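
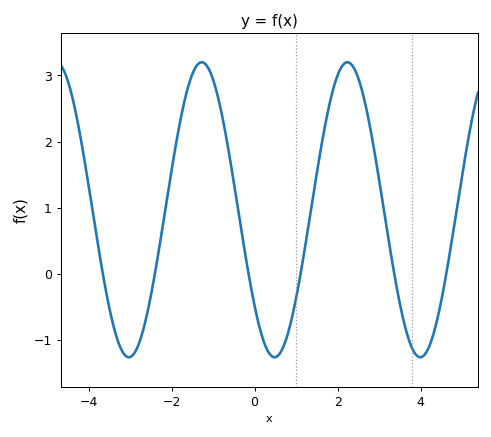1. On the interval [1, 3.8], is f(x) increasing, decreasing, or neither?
neither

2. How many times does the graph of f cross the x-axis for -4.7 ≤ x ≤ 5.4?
6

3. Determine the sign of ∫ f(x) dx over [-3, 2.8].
positive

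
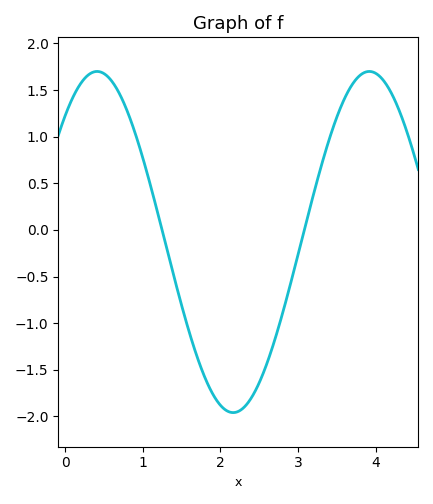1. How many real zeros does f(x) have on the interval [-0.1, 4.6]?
2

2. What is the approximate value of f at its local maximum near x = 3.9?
1.7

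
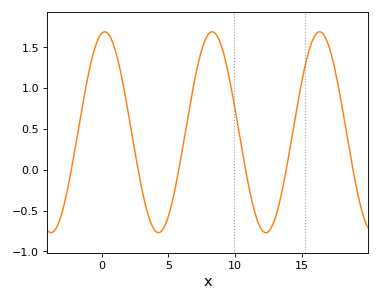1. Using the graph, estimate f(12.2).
-0.75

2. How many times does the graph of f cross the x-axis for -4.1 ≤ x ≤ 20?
6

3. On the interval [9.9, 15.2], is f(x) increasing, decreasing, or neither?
neither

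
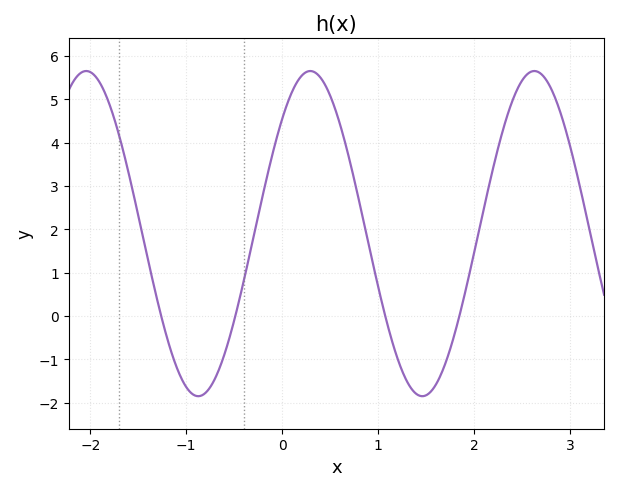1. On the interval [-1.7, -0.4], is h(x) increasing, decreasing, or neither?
neither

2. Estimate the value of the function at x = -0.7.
-1.4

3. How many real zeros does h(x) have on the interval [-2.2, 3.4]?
4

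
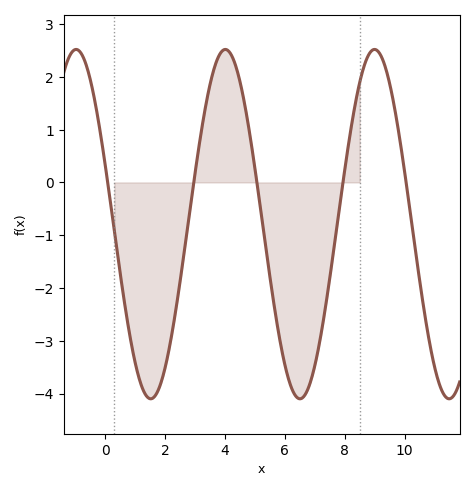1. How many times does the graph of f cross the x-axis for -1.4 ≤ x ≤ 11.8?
5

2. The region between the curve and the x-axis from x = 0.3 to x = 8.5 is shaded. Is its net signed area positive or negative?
negative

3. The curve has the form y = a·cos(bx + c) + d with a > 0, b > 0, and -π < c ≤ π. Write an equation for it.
y = 3.31cos(1.26x + 1.23) - 0.79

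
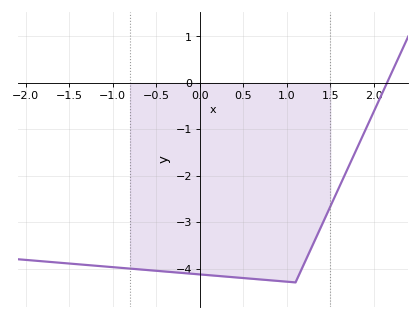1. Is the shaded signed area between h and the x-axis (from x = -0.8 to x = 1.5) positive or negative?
negative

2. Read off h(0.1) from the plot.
-4.1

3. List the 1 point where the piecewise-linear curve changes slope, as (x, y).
(1.1, -4.3)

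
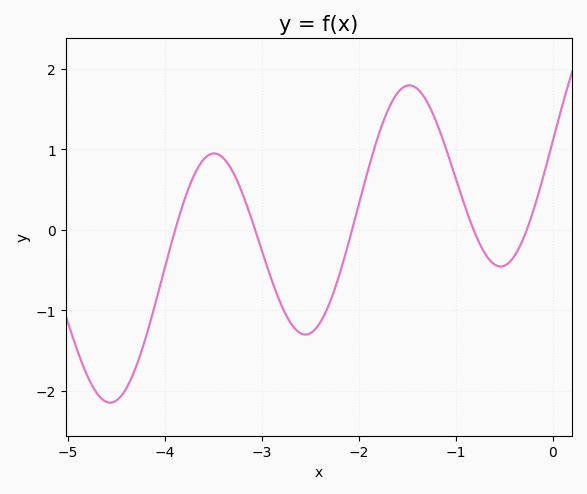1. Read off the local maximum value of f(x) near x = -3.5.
0.949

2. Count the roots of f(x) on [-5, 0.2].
5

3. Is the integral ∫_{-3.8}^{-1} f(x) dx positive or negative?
positive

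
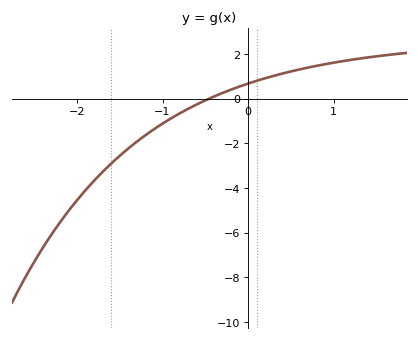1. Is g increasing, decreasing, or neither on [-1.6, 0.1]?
increasing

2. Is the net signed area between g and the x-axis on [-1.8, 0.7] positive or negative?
negative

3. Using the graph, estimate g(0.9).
1.55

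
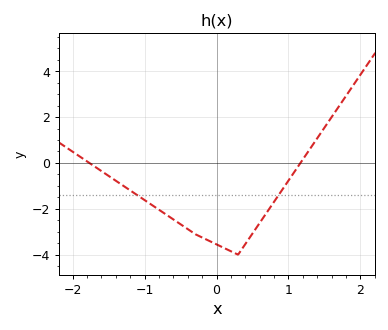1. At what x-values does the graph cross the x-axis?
-1.77, 1.17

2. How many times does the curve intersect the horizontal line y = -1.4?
2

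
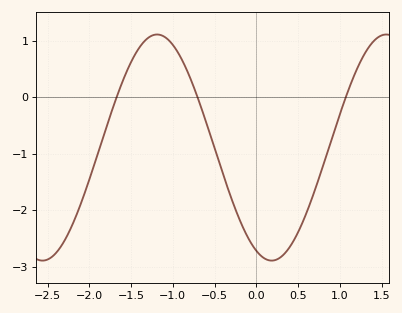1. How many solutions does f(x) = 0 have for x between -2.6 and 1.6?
3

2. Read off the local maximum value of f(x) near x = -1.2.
1.1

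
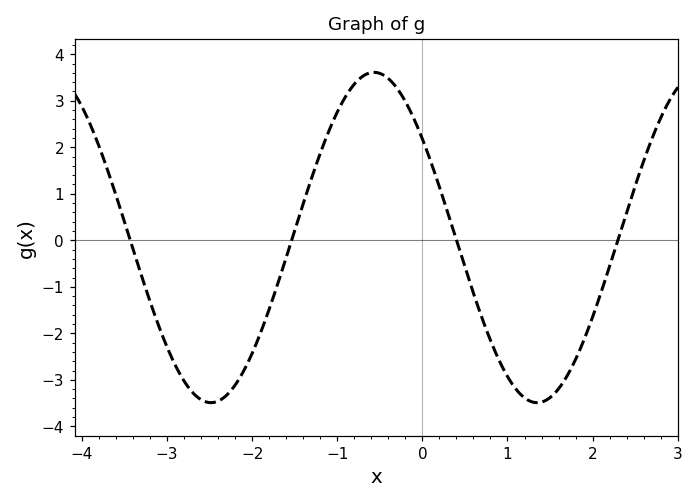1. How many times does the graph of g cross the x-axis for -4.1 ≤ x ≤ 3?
4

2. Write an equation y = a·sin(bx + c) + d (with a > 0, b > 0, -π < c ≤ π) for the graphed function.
y = 3.55sin(1.6x + 2.5) + 0.06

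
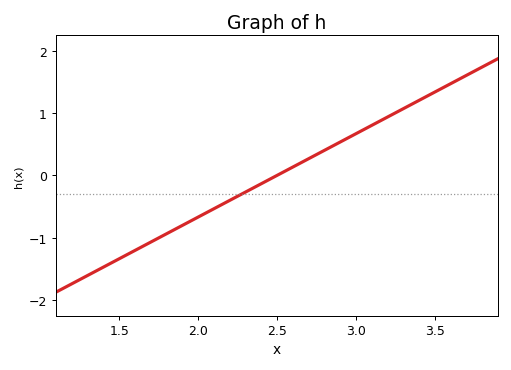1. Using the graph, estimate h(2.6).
0.134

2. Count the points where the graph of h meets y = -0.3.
1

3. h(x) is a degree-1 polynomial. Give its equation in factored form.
y = 1.34(x - 2.5)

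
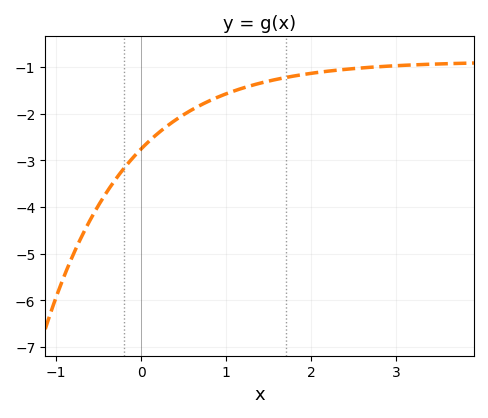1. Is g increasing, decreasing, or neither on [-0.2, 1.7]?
increasing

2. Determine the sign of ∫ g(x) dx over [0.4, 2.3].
negative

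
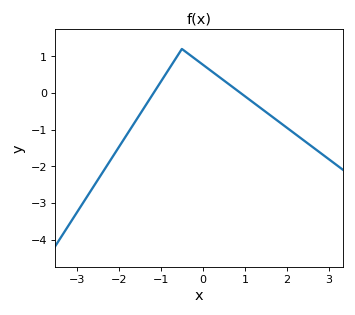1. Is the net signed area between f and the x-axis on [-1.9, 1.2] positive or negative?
positive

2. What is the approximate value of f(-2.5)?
-2.37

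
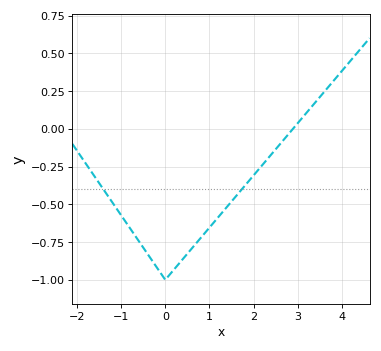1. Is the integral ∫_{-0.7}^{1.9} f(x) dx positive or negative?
negative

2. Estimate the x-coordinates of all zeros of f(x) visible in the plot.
2.89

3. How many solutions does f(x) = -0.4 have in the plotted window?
2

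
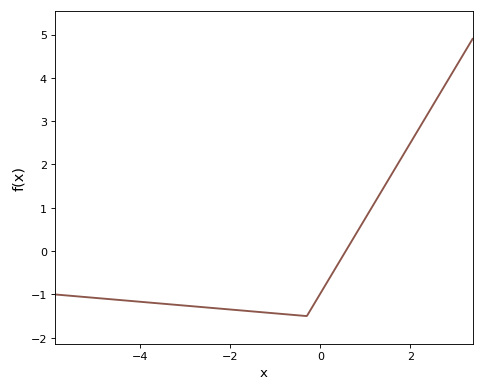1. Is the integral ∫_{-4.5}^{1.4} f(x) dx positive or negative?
negative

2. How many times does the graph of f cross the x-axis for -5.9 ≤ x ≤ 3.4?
1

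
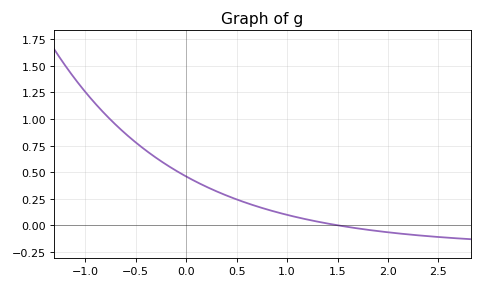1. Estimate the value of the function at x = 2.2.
-0.084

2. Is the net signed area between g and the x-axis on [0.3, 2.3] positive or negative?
positive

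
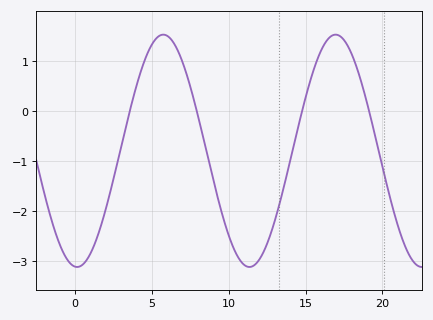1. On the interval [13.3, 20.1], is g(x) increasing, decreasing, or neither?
neither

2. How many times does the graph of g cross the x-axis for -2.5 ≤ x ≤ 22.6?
4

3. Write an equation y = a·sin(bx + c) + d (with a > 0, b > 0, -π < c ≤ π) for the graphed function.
y = 2.32sin(0.56x - 1.6) - 0.79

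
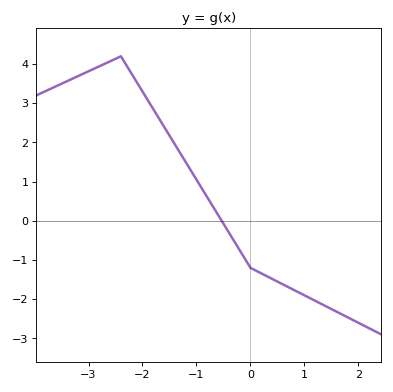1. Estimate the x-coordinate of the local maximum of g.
-2.4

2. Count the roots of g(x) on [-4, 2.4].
1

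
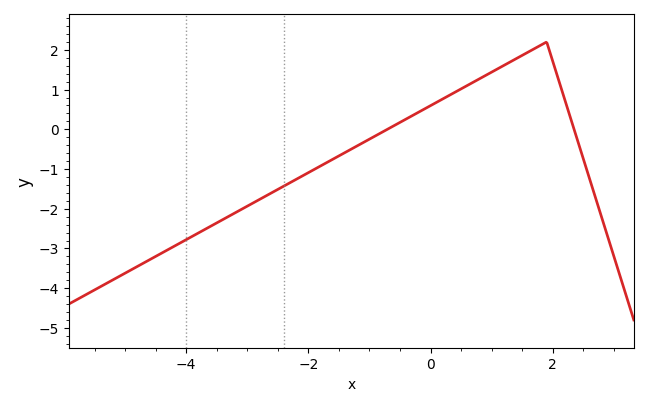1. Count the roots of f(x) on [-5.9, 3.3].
2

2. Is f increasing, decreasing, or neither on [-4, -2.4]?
increasing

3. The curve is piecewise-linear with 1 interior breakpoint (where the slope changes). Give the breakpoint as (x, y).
(1.9, 2.2)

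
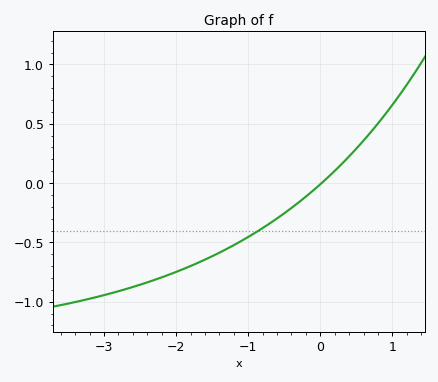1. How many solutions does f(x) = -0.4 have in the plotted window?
1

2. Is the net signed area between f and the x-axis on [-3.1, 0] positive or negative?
negative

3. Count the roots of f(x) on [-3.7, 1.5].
1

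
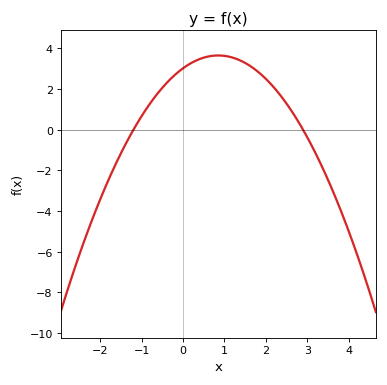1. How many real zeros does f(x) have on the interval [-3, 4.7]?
2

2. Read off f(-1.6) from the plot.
-1.6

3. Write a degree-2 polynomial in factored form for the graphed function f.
y = -0.87(x + 1.2)(x - 2.9)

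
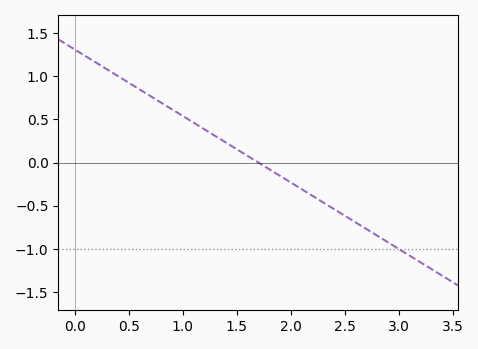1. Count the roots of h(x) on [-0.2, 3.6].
1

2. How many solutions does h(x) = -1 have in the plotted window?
1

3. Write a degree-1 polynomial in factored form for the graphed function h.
y = -0.77(x - 1.7)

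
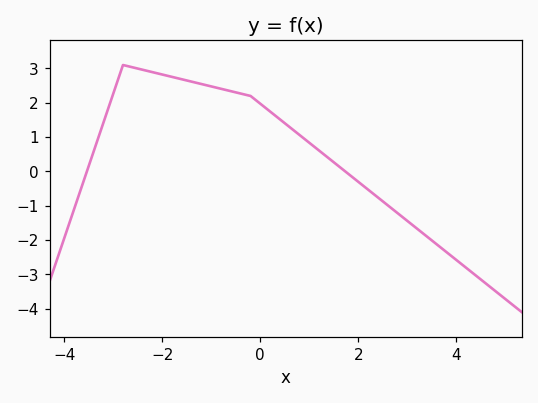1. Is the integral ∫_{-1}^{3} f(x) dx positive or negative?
positive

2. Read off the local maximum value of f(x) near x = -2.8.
3.1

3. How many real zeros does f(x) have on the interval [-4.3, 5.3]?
2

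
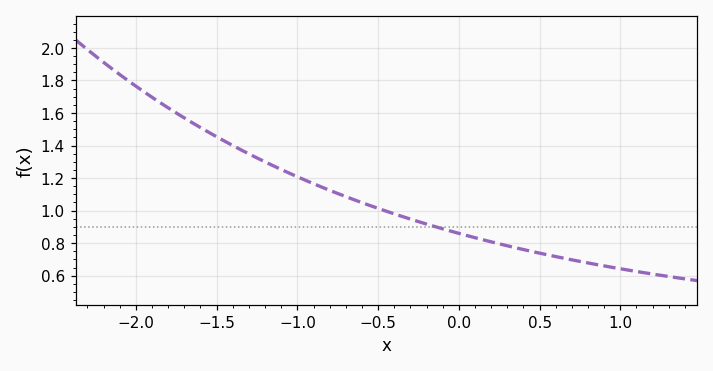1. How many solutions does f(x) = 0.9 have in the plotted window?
1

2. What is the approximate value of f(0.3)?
0.78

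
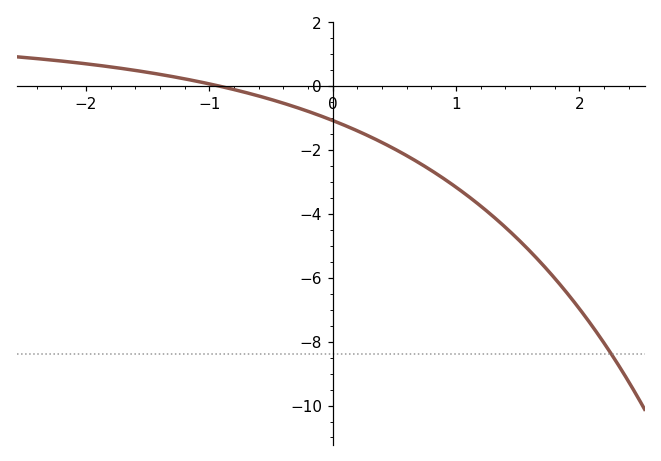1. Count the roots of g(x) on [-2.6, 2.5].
1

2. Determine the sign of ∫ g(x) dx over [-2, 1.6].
negative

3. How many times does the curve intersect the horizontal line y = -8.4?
1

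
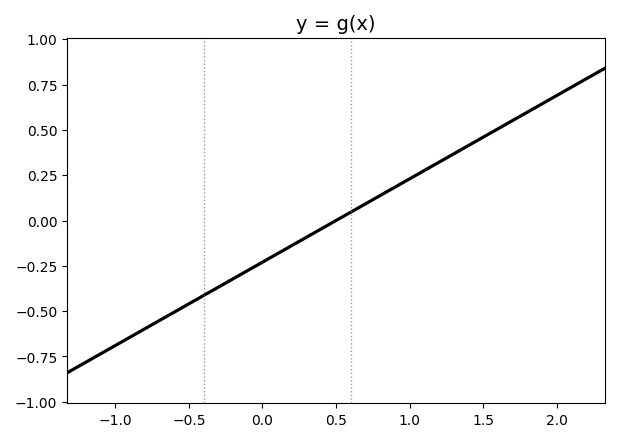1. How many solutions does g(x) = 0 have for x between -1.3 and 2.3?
1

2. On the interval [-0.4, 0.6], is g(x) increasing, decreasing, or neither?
increasing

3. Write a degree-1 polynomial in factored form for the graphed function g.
y = 0.46(x - 0.5)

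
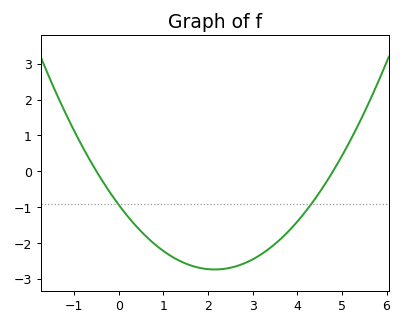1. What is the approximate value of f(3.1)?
-2.39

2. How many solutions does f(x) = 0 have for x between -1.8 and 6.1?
2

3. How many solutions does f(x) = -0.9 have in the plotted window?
2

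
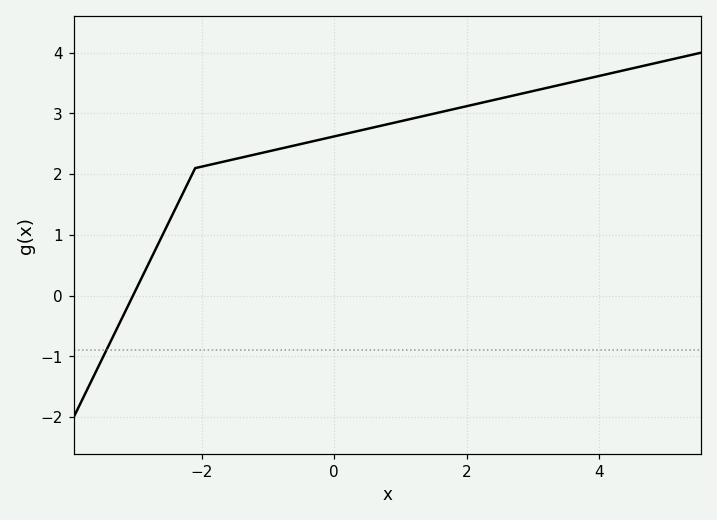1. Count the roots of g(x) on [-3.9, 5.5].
1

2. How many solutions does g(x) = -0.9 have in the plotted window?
1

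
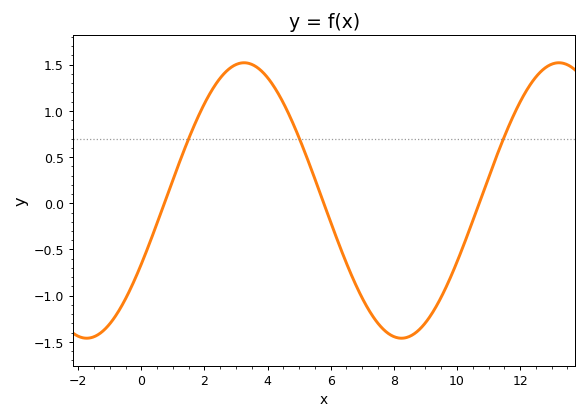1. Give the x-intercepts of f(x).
0.73, 5.78, 10.7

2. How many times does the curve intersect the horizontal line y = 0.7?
3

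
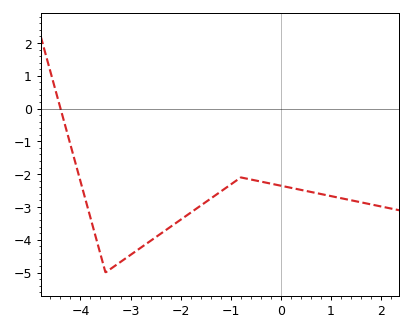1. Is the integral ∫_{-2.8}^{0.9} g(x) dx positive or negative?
negative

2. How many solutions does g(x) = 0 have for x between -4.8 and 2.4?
1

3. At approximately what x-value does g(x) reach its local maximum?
-0.799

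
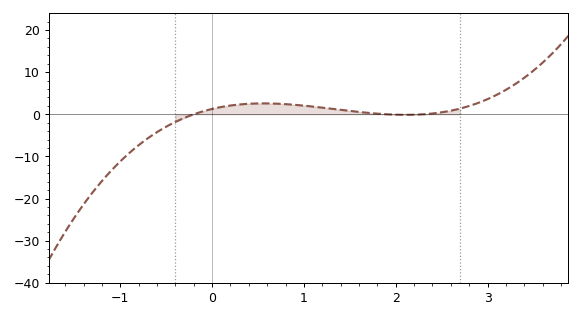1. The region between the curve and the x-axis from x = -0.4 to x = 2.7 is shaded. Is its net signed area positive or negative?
positive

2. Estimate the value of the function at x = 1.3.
1.31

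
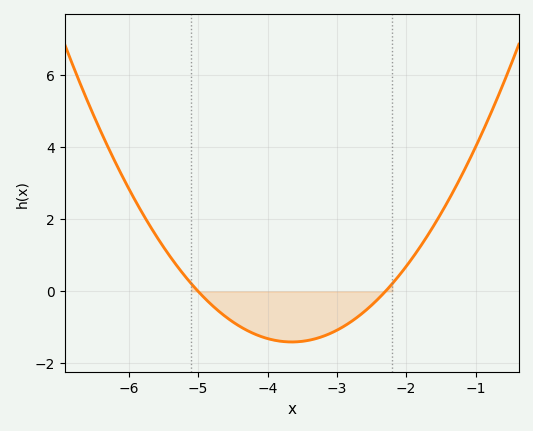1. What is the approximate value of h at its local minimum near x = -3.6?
-1.4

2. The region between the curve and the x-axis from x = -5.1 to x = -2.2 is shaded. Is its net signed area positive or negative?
negative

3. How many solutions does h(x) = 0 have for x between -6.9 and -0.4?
2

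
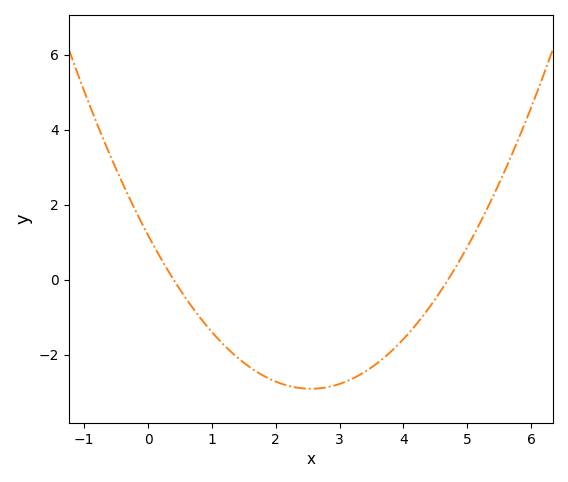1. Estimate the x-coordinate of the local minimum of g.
2.6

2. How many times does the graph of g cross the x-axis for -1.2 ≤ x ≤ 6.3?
2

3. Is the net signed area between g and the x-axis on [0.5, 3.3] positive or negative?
negative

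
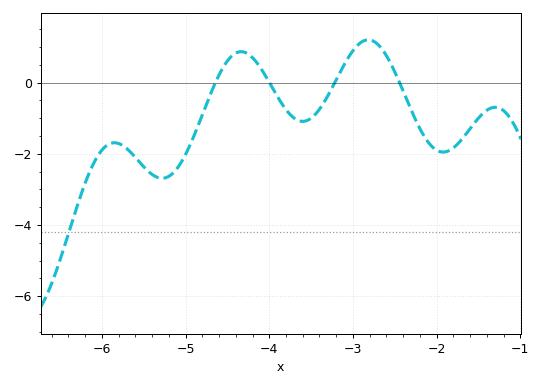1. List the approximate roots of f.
-4.6, -4, -3.2, -2.4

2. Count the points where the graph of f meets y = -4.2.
1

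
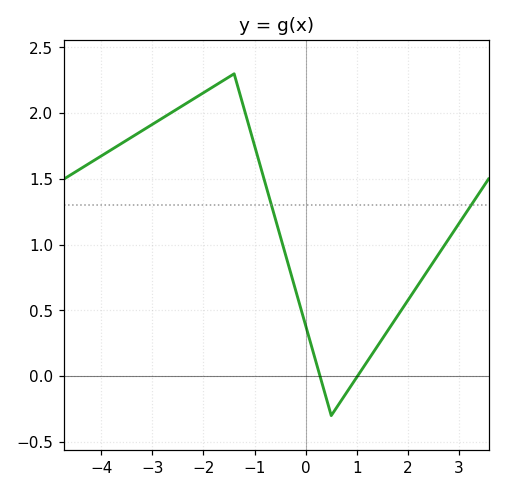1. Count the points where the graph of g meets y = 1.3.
2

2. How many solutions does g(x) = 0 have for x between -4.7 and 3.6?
2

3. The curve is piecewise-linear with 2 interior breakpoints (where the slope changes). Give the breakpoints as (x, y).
(-1.4, 2.3); (0.5, -0.3)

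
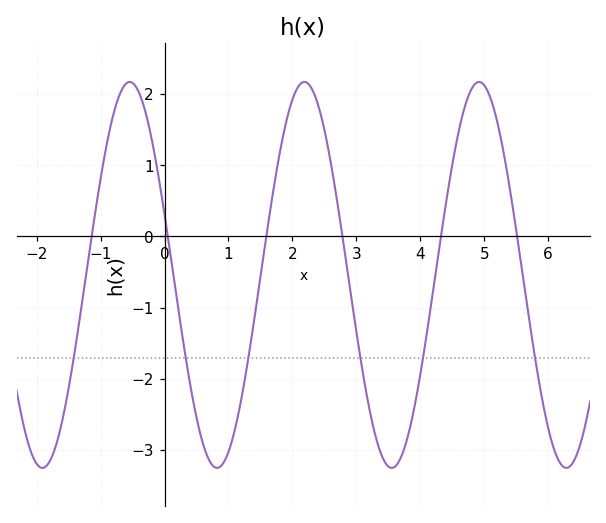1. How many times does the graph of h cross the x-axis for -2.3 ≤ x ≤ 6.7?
6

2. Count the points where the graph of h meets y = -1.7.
6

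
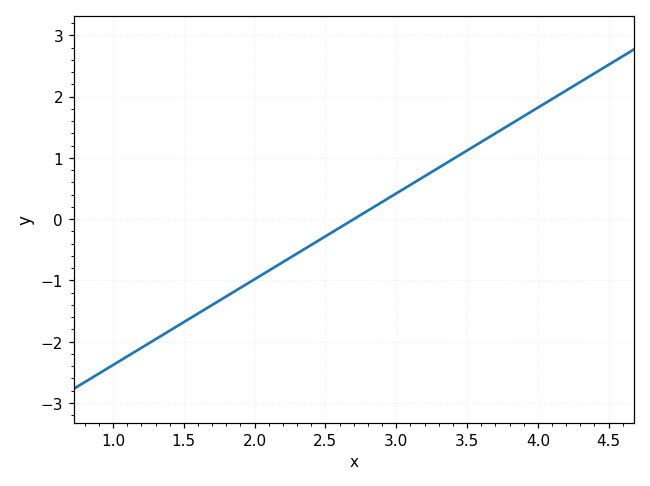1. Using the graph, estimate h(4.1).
2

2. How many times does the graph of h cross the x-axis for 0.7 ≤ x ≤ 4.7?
1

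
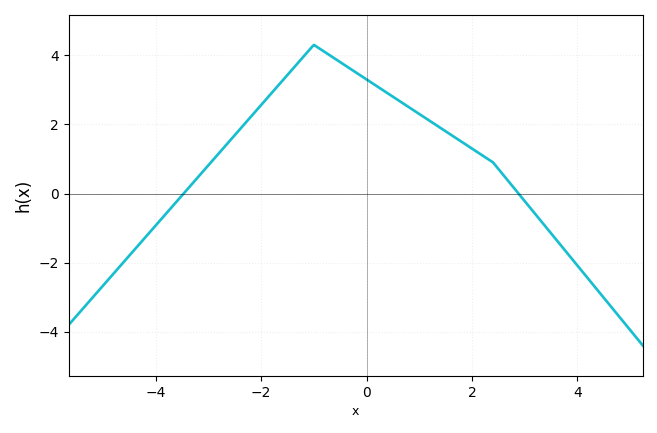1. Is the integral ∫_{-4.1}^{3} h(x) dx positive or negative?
positive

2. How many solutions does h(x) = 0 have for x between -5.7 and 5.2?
2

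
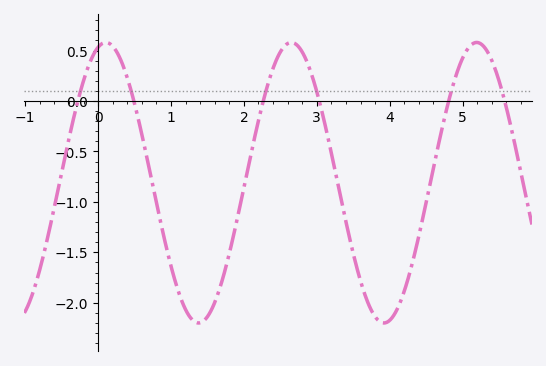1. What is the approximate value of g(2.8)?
0.485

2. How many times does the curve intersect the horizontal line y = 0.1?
6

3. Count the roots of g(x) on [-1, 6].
6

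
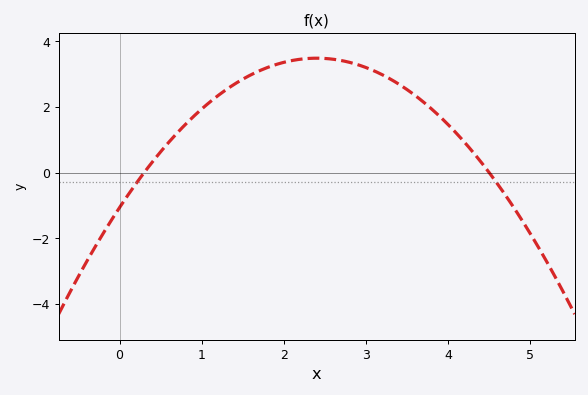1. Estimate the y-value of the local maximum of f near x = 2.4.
3.4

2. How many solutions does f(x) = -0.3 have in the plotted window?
2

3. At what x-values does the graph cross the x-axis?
0.3, 4.5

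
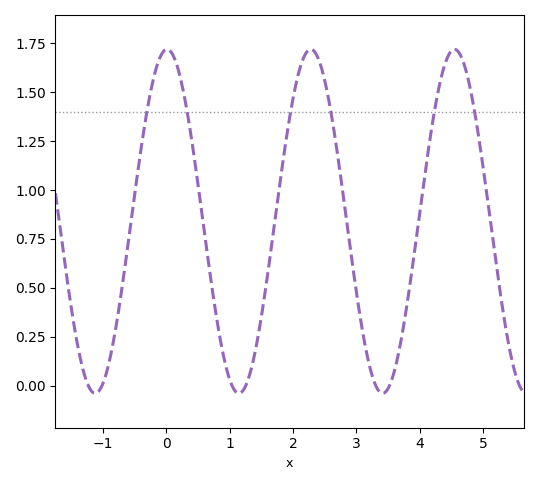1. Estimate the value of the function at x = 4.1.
1.15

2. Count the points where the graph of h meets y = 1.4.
6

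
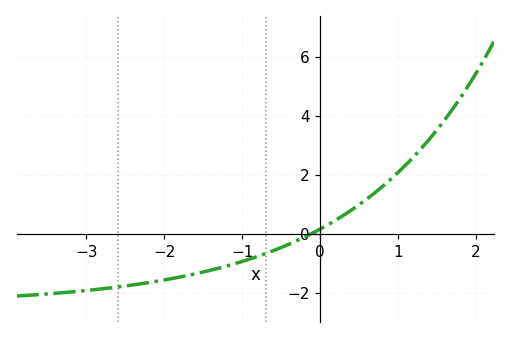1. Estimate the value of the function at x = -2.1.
-1.6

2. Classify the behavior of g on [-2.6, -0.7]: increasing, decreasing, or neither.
increasing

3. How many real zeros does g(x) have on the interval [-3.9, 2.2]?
1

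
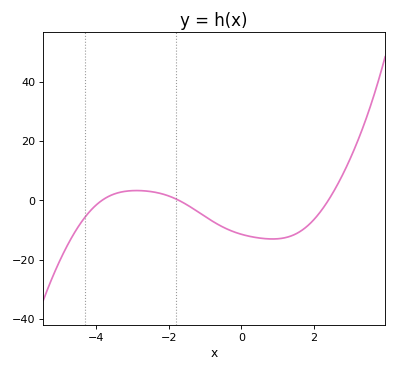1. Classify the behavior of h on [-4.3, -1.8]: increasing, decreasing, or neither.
neither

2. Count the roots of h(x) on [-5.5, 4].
3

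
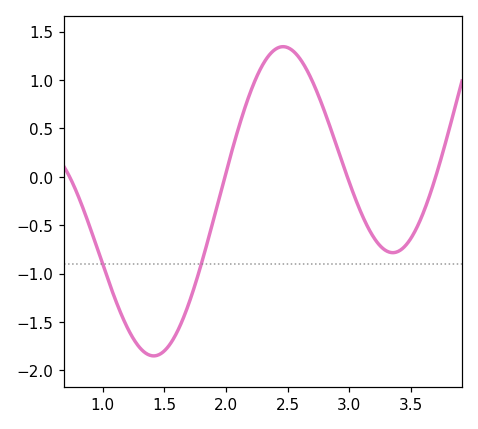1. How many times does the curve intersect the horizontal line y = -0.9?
2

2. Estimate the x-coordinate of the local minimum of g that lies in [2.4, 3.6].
3.35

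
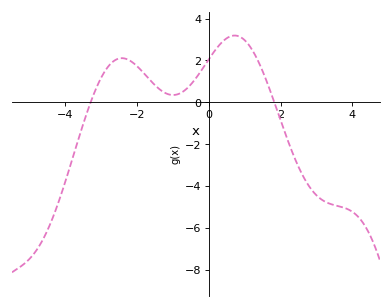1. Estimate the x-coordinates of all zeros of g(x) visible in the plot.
-3.2, 1.8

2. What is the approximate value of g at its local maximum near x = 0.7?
3.2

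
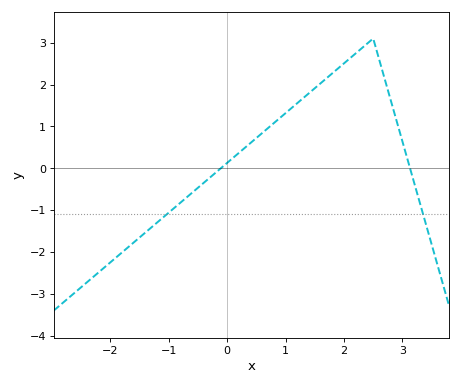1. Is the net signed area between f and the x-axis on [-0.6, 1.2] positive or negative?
positive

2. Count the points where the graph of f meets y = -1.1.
2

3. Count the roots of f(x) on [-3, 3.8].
2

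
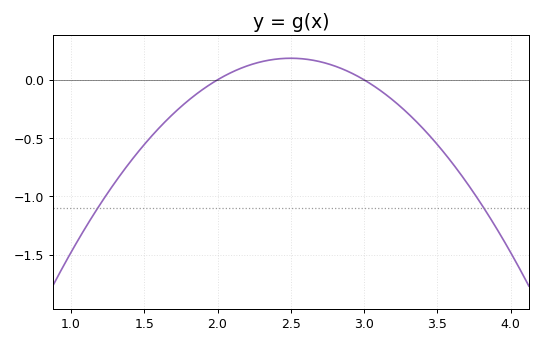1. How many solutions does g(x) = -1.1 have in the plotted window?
2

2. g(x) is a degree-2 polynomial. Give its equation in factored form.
y = -0.74(x - 2)(x - 3)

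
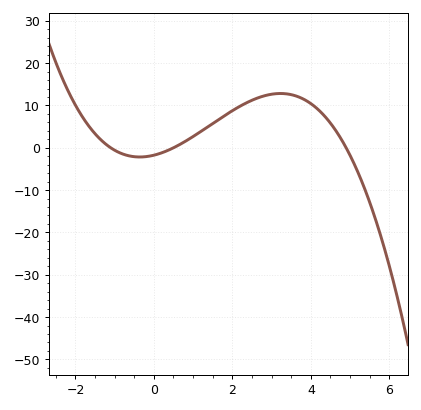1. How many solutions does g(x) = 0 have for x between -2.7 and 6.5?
3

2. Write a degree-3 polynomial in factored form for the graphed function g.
y = -0.65(x + 1.1)(x - 0.5)(x - 4.9)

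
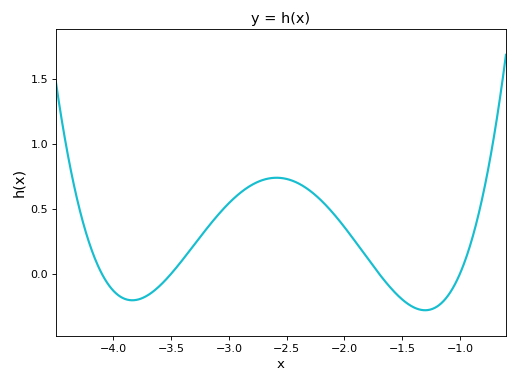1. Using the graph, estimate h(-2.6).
0.75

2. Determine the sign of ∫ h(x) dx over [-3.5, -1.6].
positive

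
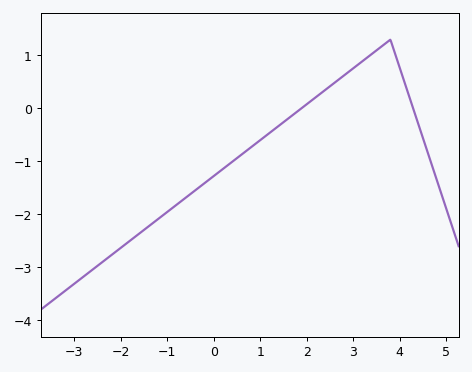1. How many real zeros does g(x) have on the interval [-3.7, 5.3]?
2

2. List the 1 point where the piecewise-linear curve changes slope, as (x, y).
(3.8, 1.3)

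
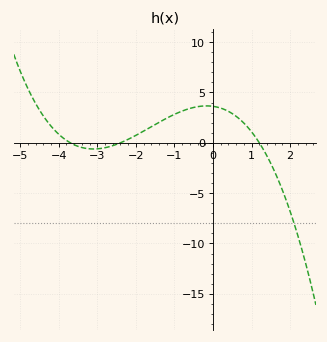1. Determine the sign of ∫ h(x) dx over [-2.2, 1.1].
positive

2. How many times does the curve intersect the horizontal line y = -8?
1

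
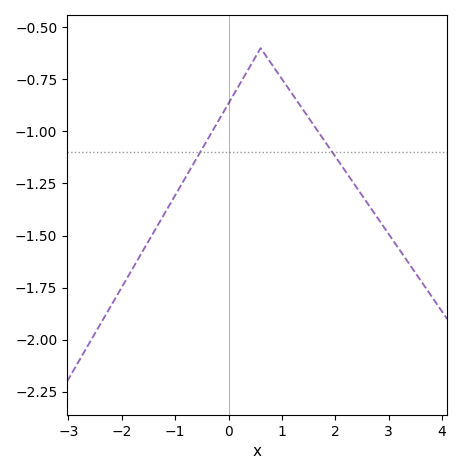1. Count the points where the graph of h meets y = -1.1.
2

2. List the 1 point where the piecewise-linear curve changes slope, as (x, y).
(0.6, -0.6)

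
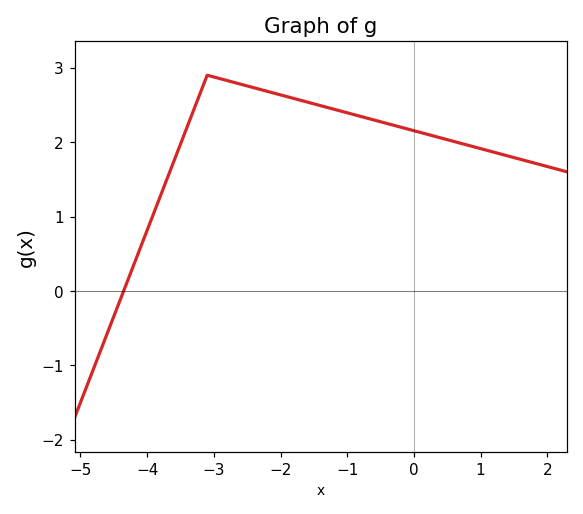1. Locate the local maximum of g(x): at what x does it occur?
-3.1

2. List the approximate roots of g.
-4.4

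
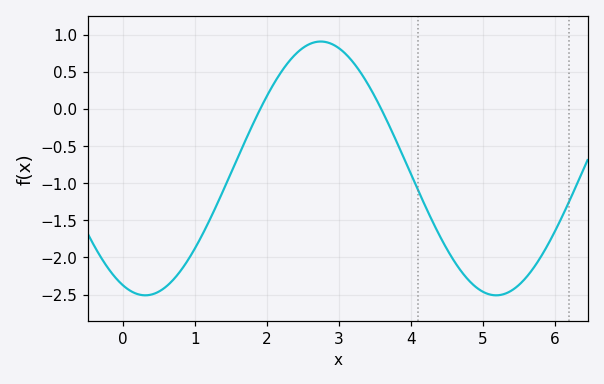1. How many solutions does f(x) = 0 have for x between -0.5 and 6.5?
2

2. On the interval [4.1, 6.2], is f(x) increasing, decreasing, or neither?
neither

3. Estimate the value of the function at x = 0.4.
-2.5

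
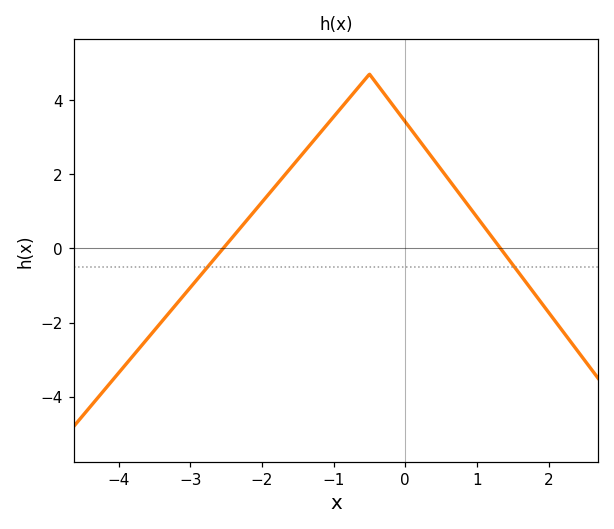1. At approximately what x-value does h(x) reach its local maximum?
-0.5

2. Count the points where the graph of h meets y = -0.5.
2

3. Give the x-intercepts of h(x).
-2.54, 1.33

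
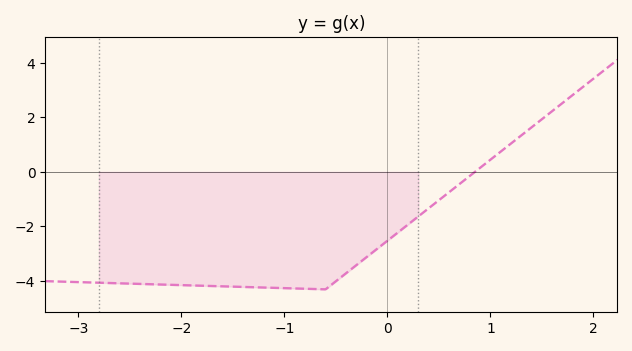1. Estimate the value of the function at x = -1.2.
-4.23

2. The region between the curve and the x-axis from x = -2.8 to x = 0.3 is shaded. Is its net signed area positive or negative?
negative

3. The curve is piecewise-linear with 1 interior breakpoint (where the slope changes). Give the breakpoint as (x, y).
(-0.6, -4.3)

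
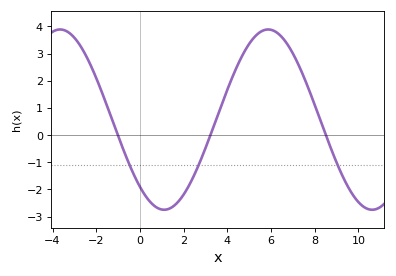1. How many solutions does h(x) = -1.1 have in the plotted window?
3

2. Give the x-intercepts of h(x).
-1, 3.2, 8.6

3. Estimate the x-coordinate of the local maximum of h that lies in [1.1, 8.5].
5.8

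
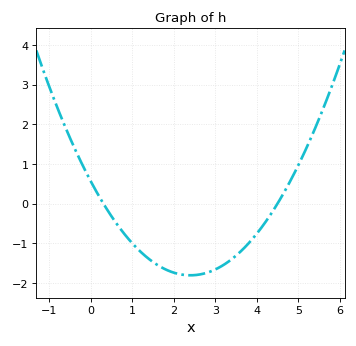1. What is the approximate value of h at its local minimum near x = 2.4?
-1.81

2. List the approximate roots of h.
0.3, 4.5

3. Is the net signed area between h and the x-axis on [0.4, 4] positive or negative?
negative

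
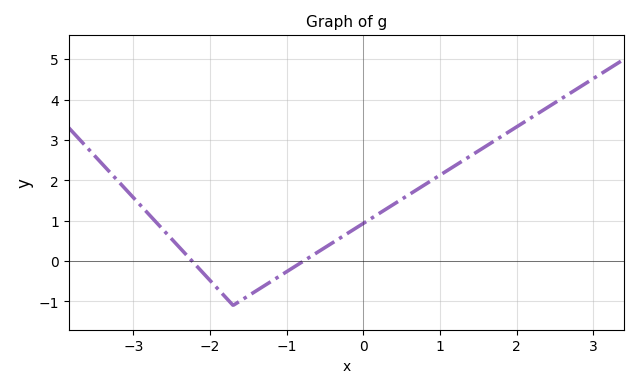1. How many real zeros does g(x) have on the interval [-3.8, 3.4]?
2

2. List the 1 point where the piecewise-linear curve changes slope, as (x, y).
(-1.7, -1.1)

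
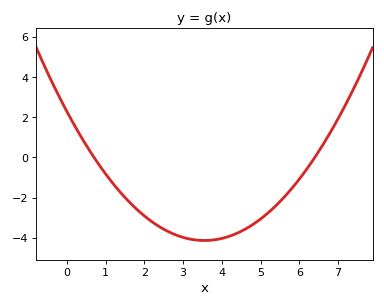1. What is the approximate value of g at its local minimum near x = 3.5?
-4.14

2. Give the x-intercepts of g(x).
0.7, 6.4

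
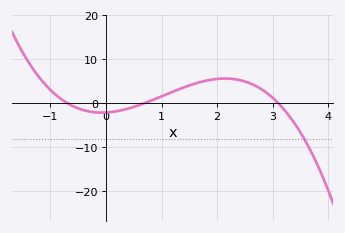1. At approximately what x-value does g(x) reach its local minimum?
-0.1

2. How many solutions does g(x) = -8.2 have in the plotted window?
1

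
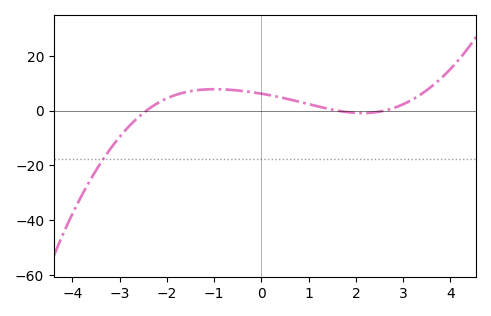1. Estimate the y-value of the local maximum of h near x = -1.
8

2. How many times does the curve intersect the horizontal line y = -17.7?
1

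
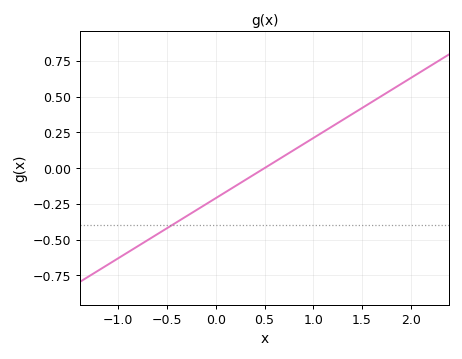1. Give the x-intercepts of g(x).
0.5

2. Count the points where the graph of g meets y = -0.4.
1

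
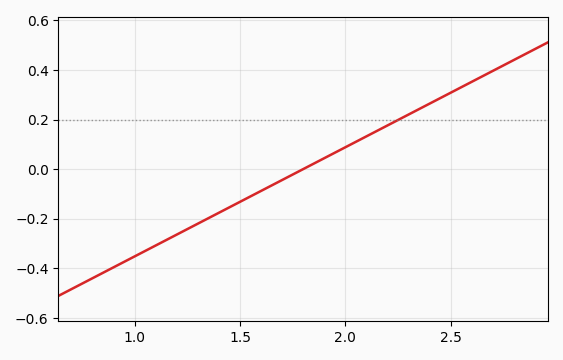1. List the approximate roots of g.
1.8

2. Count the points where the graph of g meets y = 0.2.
1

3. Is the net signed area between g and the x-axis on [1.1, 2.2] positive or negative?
negative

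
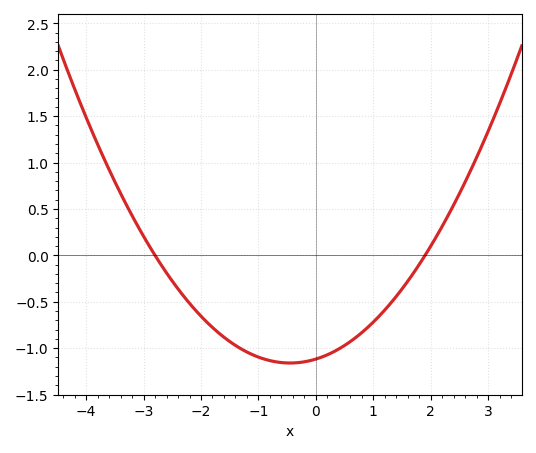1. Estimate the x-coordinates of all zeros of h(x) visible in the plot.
-2.8, 1.9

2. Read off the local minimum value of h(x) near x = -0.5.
-1.16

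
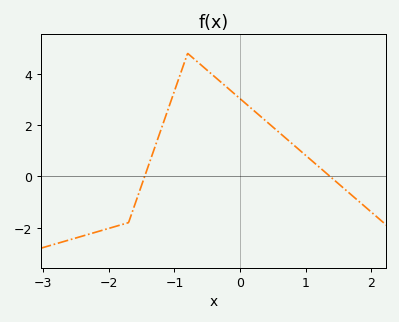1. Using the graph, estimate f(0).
3.03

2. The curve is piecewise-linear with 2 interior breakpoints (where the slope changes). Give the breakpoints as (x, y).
(-1.7, -1.8); (-0.8, 4.8)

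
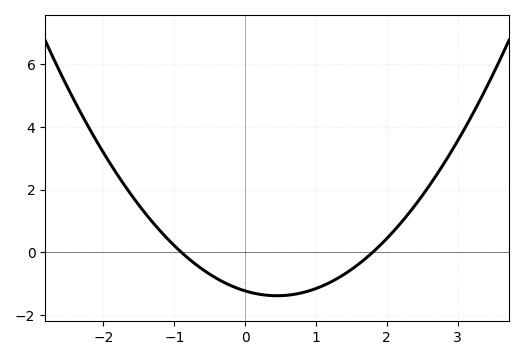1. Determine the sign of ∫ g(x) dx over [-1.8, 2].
negative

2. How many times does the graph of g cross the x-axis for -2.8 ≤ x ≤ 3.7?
2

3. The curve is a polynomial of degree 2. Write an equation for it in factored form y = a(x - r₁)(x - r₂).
y = 0.76(x + 0.9)(x - 1.8)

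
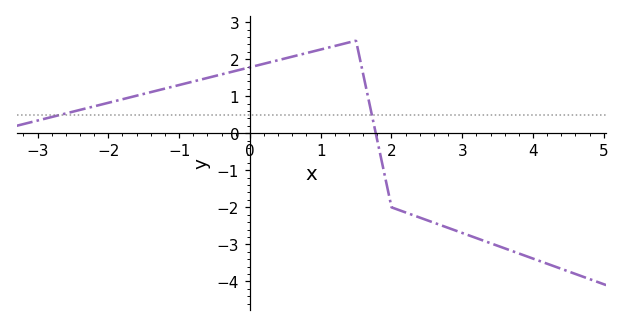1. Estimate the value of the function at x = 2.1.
-2.1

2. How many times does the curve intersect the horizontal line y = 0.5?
2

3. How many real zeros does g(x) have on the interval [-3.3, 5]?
1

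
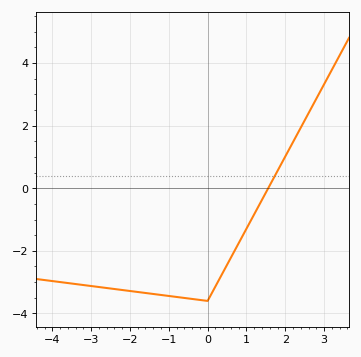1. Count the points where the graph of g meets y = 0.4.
1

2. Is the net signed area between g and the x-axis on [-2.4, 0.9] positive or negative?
negative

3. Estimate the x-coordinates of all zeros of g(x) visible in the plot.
1.6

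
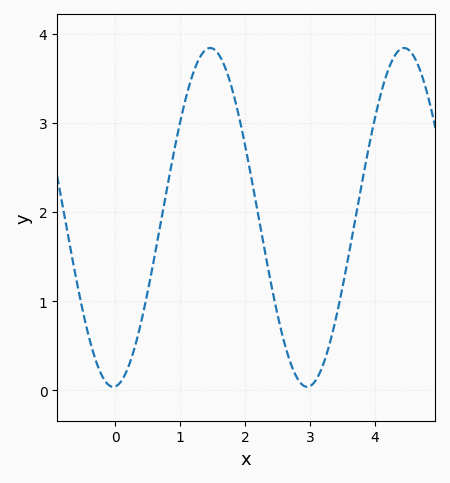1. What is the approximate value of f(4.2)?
3.58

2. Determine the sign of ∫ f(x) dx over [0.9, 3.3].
positive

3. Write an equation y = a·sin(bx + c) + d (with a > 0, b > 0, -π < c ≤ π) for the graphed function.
y = 1.9sin(2.1x - 1.5) + 1.94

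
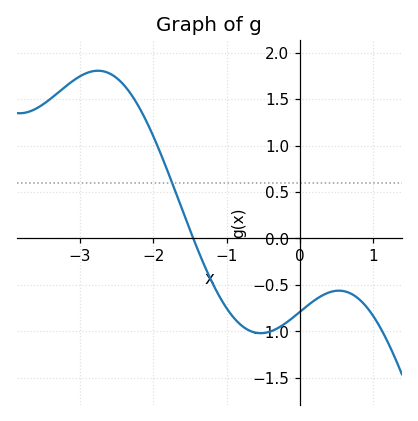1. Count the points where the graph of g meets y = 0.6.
1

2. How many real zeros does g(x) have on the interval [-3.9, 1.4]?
1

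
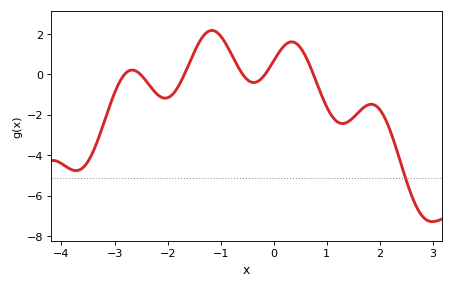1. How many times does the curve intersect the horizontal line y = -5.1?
1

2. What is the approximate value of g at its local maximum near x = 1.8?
-1.48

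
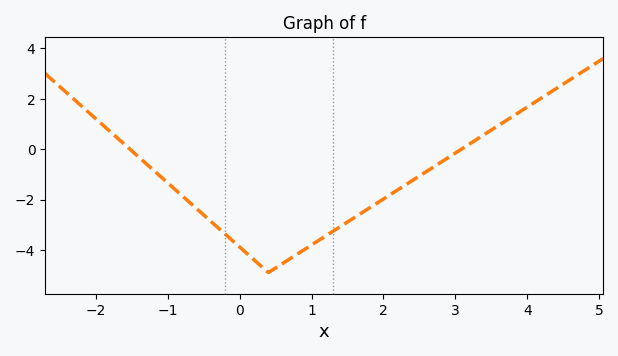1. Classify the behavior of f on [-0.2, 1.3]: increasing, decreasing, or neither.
neither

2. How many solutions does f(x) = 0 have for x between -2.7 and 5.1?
2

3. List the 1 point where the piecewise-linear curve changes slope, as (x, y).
(0.4, -4.9)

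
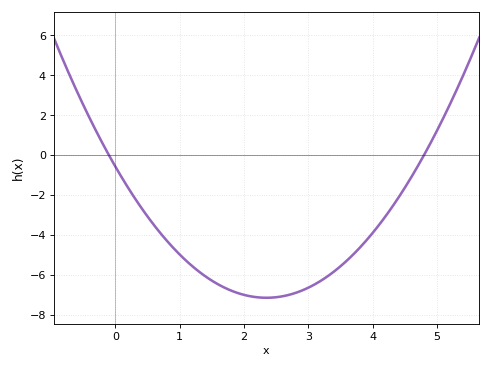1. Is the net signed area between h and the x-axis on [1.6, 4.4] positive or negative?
negative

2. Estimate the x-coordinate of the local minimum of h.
2.3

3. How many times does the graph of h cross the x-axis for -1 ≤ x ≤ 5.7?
2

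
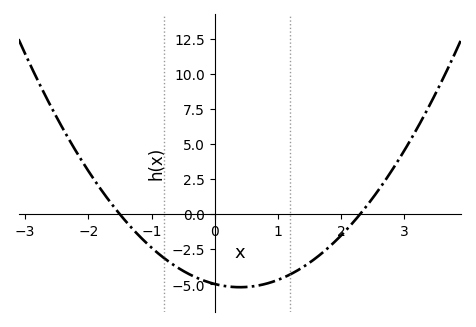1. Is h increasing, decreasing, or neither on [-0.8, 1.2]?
neither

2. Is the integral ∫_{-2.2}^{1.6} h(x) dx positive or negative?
negative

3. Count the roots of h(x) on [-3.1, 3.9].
2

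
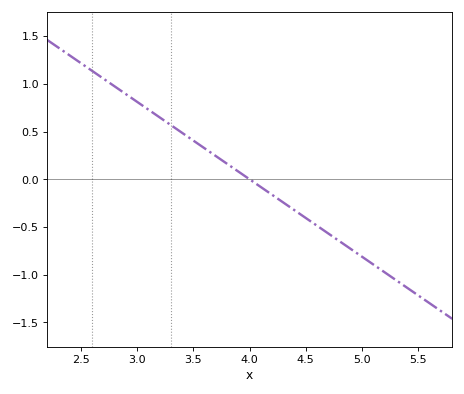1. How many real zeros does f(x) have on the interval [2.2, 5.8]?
1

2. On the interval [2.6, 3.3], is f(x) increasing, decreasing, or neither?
decreasing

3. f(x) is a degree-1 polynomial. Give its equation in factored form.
y = -0.81(x - 4)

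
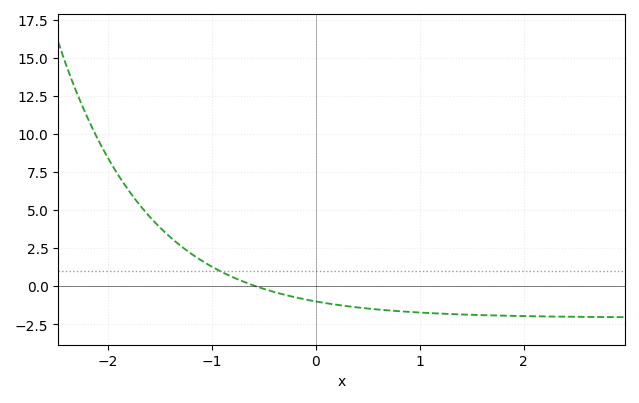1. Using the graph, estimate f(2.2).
-1.99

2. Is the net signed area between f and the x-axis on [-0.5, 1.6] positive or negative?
negative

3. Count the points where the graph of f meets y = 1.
1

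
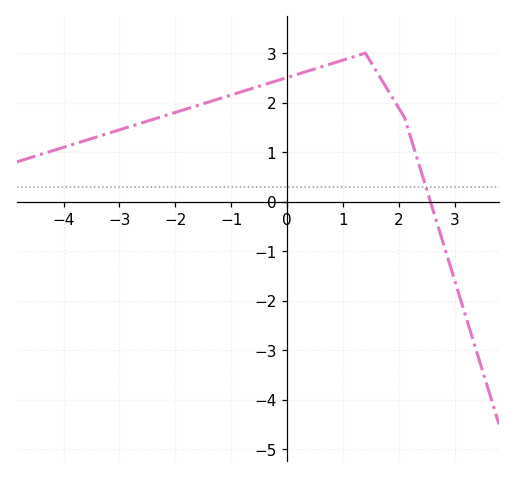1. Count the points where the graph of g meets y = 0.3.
1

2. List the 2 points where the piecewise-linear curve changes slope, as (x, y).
(1.4, 3); (2.1, 1.7)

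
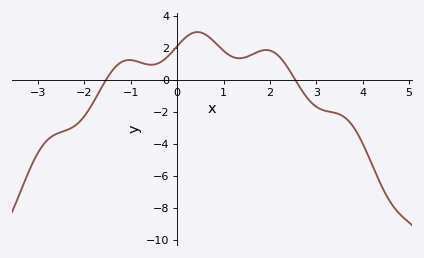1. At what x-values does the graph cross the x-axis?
-1.6, 2.6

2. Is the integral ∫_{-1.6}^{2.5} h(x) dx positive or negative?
positive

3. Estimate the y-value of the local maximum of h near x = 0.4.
3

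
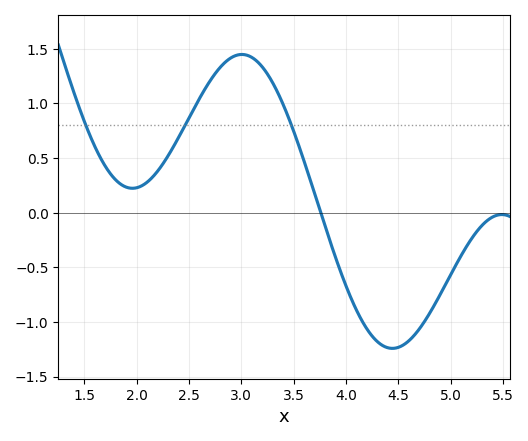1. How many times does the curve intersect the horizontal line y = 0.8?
3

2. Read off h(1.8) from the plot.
0.3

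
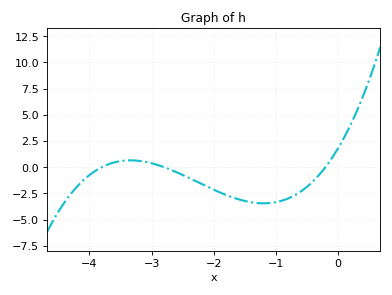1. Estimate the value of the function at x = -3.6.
0.5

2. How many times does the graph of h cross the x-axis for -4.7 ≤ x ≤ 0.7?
3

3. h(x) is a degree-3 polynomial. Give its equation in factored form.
y = 0.83(x + 3.8)(x + 2.8)(x + 0.2)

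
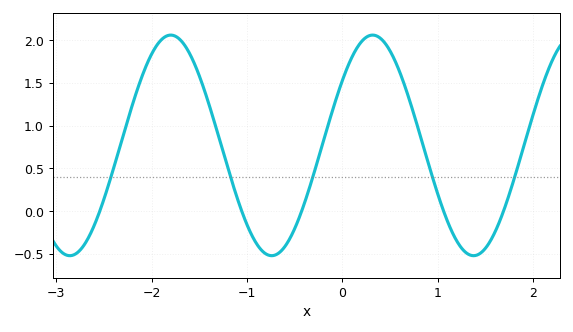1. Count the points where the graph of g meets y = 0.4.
5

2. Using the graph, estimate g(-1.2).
0.5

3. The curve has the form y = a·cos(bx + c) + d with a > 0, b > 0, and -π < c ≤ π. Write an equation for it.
y = 1.29cos(3x - 0.94) + 0.77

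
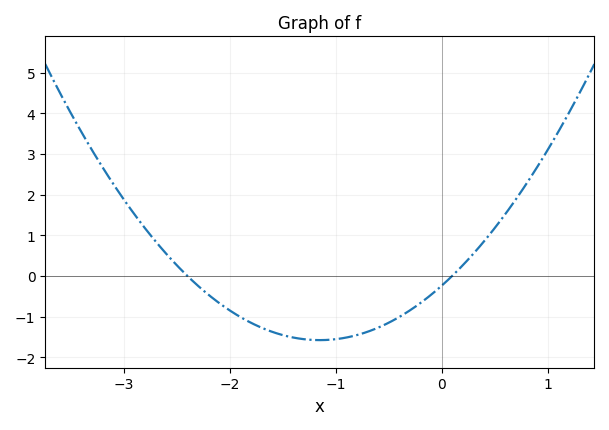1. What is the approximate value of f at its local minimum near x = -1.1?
-1.58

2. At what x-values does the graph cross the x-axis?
-2.4, 0.1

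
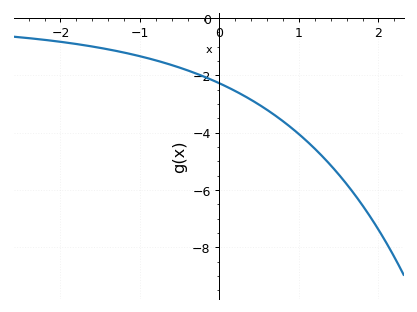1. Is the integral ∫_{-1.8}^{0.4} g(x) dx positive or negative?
negative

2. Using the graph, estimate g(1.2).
-4.6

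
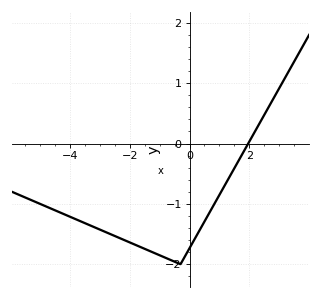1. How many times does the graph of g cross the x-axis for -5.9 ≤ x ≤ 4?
1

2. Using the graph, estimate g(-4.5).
-1.1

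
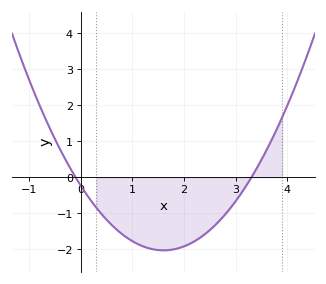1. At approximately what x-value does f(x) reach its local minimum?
1.6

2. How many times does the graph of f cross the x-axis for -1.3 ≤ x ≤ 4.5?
2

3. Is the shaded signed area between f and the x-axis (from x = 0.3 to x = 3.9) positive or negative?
negative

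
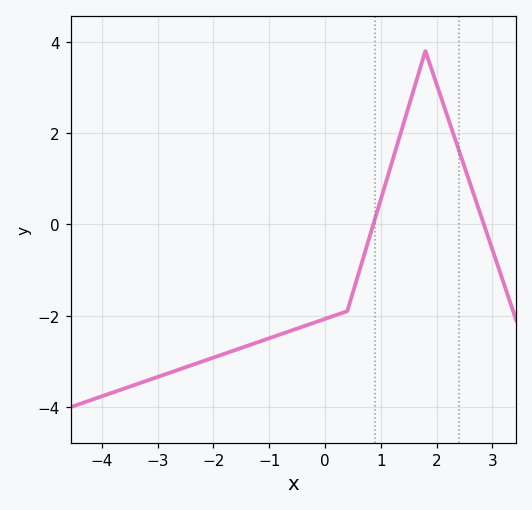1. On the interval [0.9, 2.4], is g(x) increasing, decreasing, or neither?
neither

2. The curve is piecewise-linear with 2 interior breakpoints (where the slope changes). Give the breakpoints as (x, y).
(0.4, -1.9); (1.8, 3.8)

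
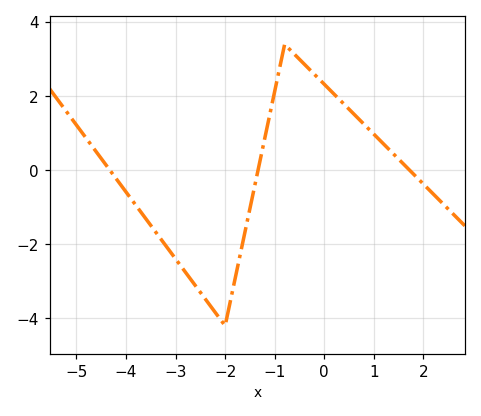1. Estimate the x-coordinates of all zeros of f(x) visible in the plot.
-4.4, -1.4, 1.8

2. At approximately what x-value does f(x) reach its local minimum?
-2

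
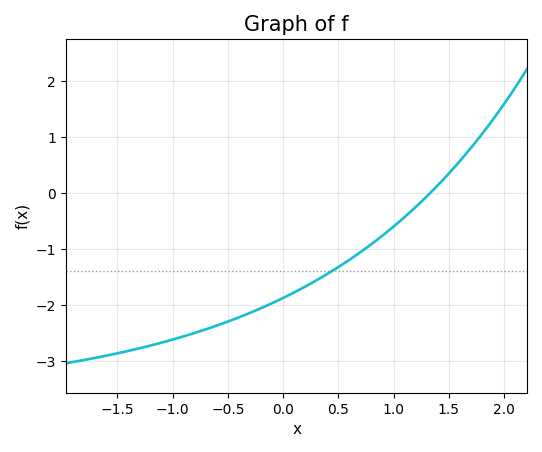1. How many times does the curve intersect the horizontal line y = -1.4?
1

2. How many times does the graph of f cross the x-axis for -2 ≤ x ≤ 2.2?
1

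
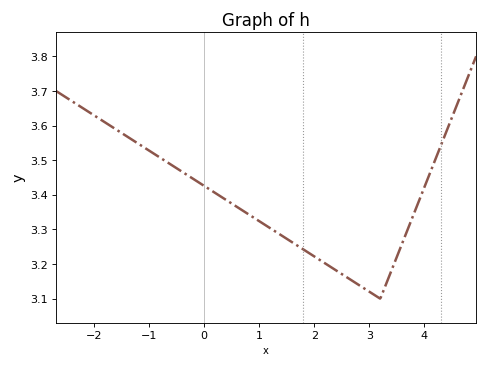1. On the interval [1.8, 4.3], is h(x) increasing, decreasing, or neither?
neither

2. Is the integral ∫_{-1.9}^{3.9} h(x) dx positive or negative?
positive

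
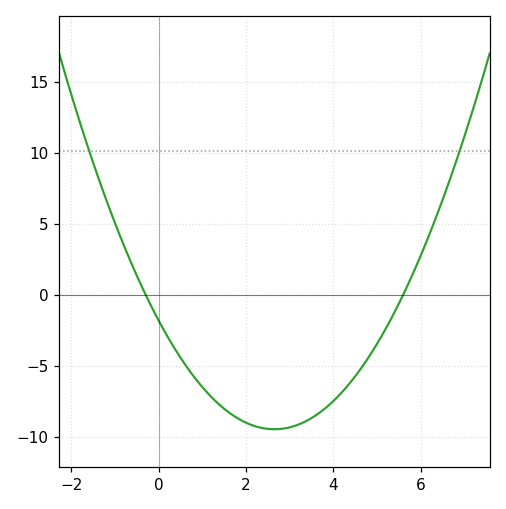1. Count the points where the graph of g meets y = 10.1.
2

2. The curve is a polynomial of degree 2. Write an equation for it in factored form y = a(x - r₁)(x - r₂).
y = 1.09(x + 0.3)(x - 5.6)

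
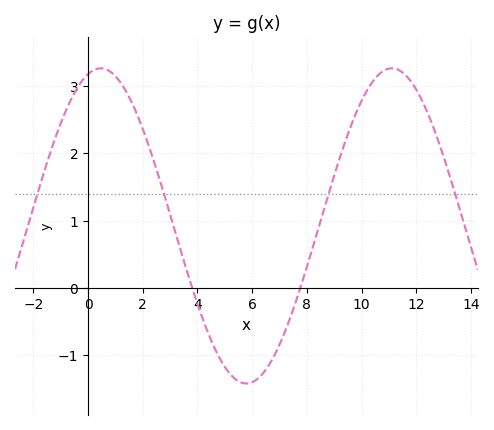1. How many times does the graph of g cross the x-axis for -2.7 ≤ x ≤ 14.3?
2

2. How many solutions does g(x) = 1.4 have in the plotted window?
4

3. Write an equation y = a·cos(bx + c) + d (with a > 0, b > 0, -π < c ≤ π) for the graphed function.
y = 2.34cos(0.59x - 0.27) + 0.92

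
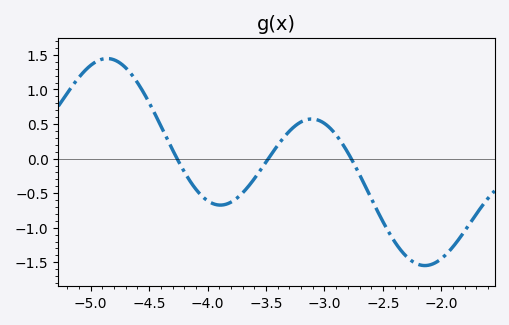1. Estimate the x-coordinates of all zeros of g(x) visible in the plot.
-4.25, -3.5, -2.75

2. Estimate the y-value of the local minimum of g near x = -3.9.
-0.65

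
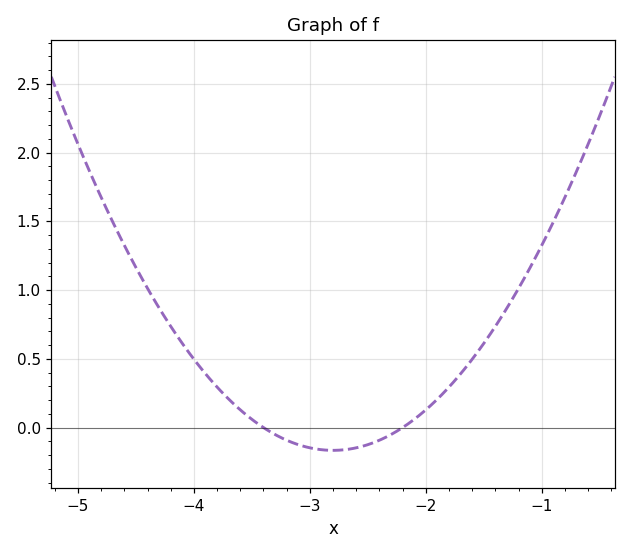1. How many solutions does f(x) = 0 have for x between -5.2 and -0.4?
2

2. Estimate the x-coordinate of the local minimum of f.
-2.8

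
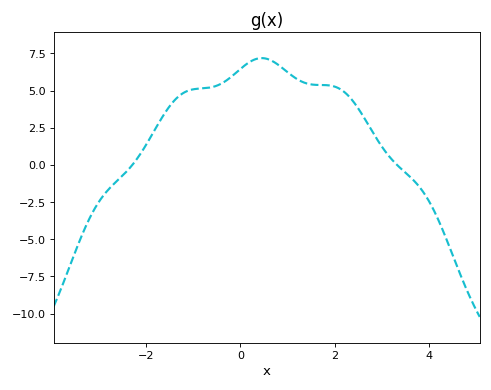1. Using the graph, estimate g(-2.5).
-0.8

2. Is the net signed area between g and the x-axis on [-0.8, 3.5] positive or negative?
positive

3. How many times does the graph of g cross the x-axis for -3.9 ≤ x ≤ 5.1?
2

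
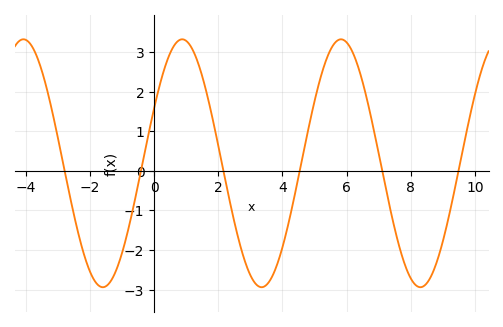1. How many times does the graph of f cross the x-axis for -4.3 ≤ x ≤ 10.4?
6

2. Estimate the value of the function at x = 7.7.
-2.1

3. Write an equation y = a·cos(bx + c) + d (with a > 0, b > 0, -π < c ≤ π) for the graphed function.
y = 3.13cos(1.3x - 1.1) + 0.19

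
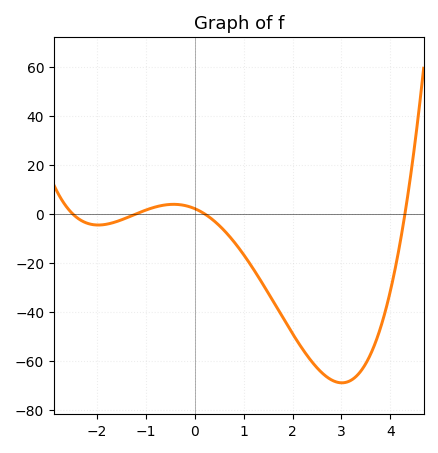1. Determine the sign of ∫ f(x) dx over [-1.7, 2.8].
negative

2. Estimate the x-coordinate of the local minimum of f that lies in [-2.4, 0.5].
-1.97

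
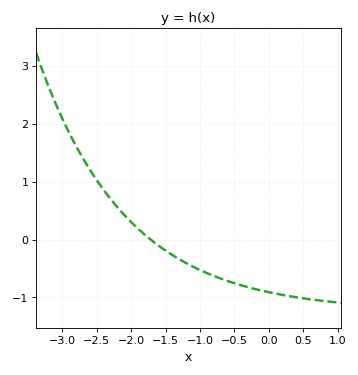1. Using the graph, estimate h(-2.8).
1.6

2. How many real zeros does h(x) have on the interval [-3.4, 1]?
1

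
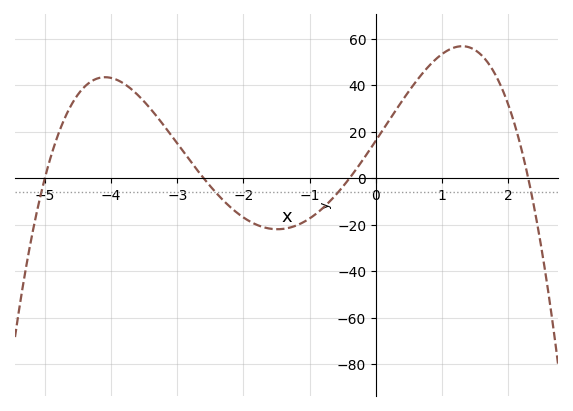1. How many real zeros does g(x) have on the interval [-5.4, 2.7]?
4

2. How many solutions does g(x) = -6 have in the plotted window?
4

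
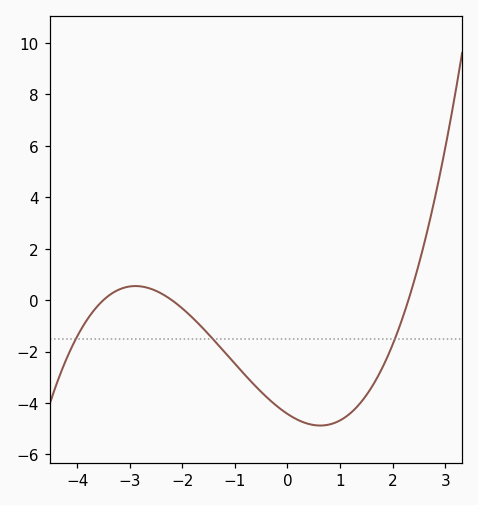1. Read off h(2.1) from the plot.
-1.2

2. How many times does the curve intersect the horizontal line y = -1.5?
3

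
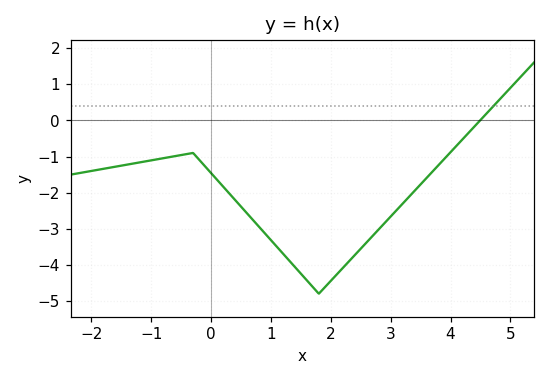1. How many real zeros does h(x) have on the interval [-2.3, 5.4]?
1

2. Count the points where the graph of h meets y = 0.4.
1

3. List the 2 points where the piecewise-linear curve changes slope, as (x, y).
(-0.3, -0.9); (1.8, -4.8)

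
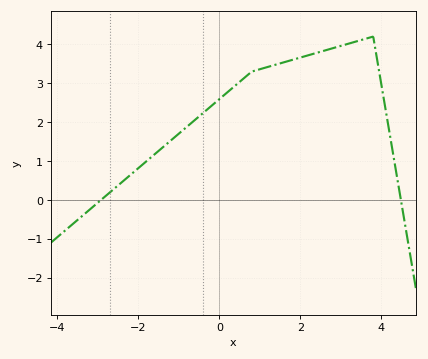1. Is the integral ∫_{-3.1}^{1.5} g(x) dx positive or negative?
positive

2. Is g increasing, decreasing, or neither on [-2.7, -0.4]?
increasing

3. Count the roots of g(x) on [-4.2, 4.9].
2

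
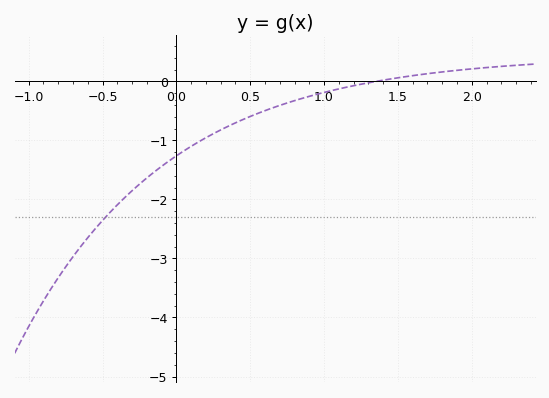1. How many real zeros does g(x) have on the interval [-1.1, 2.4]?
1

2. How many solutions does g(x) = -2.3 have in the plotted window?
1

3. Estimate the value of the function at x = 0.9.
-0.3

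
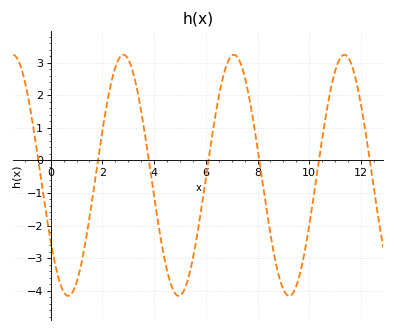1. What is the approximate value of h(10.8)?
2.05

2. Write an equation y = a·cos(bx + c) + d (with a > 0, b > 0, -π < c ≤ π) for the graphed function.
y = 3.7cos(1.47x + 2.15) - 0.46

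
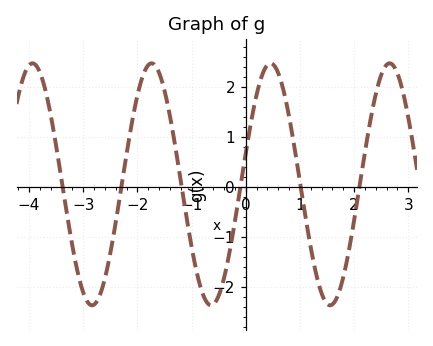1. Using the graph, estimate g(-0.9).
-1.73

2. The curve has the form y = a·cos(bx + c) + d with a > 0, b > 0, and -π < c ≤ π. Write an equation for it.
y = 2.42cos(2.86x - 1.31) + 0.05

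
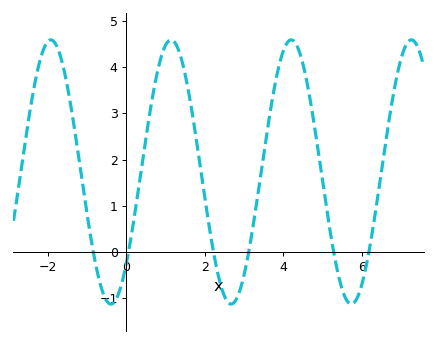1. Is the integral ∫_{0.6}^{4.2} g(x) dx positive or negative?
positive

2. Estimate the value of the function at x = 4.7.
3.2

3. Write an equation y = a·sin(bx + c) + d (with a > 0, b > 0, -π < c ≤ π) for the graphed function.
y = 2.86sin(2x - 0.76) + 1.73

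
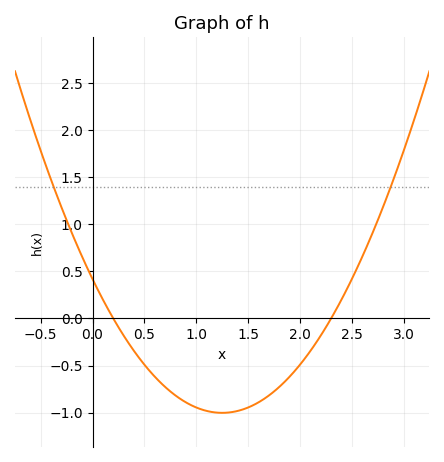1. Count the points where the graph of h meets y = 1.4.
2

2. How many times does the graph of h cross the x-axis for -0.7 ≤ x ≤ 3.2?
2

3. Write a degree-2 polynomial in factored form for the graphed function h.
y = 0.91(x - 0.2)(x - 2.3)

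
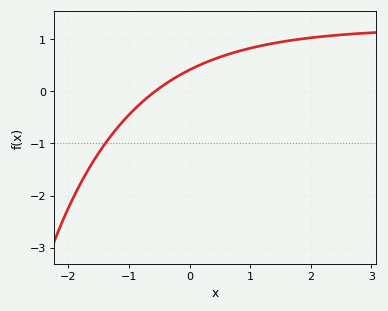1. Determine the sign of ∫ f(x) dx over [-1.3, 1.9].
positive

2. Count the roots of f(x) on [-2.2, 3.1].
1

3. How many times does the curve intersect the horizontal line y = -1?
1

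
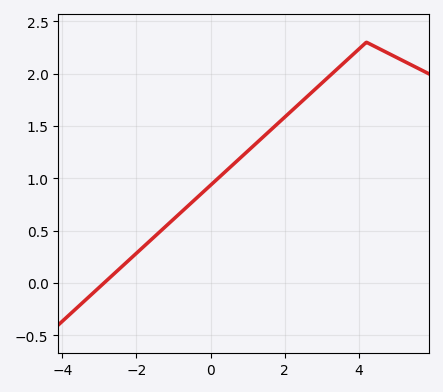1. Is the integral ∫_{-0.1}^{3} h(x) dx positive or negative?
positive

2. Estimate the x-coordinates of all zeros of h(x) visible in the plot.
-2.88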